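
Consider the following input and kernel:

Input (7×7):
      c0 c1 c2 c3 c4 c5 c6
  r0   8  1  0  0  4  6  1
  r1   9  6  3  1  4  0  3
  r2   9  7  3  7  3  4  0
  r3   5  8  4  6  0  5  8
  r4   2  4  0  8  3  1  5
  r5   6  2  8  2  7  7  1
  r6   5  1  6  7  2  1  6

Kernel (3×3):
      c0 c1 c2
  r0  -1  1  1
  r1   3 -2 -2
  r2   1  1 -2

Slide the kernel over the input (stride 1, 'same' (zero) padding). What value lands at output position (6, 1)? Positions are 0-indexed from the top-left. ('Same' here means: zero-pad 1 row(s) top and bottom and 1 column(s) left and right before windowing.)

5

The receptive field on the zero-padded input at this output position is [6 2 8 / 5 1 6 / 0 0 0]. Elementwise product with the kernel and sum: 6·-1 + 2·1 + 8·1 + 5·3 + 1·-2 + 6·-2 + 0·1 + 0·1 + 0·-2.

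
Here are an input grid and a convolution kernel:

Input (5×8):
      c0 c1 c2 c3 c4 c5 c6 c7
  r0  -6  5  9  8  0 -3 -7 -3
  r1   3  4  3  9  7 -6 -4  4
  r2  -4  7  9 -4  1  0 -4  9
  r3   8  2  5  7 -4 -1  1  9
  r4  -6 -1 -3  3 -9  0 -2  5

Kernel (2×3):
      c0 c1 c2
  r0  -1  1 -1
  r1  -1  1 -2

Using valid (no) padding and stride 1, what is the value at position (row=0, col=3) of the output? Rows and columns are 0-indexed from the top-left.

5

The receptive field on the input at this output position is [8 0 -3 / 9 7 -6]. Elementwise product with the kernel and sum: 8·-1 + 0·1 + -3·-1 + 9·-1 + 7·1 + -6·-2.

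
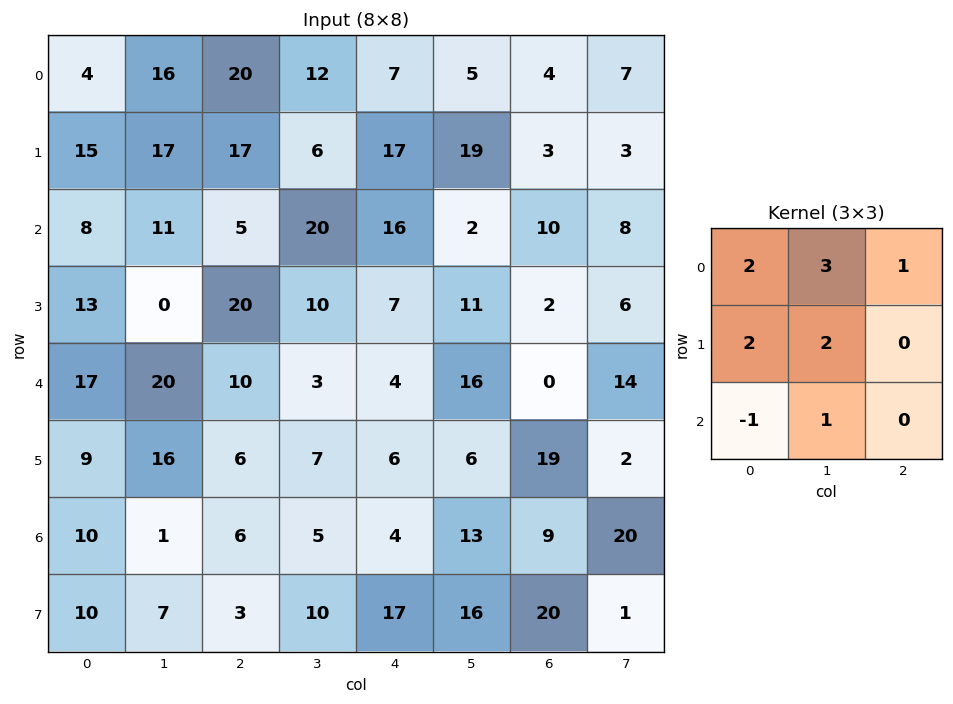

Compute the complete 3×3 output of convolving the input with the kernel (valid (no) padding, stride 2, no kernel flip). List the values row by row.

Output[0,0]: The receptive field on the input at this output position is [4 16 20 / 15 17 17 / 8 11 5]. Elementwise product with the kernel and sum: 4·2 + 16·3 + 20·1 + 15·2 + 17·2 + 8·-1 + 11·1.

143 144 91
83 139 96
145 58 89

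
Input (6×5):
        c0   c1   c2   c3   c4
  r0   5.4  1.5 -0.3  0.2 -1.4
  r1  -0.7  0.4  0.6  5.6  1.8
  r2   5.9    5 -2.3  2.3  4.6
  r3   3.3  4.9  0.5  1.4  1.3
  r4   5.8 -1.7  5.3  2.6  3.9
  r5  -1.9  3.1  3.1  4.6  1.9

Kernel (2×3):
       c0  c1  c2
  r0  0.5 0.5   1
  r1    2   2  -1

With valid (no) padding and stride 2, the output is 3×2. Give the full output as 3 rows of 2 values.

1.95 9.15
19.05 7.1
6.65 21.35

Output[0,0]: The receptive field on the input at this output position is [5.4 1.5 -0.3 / -0.7 0.4 0.6]. Elementwise product with the kernel and sum: 5.4·0.5 + 1.5·0.5 + -0.3·1 + -0.7·2 + 0.4·2 + 0.6·-1.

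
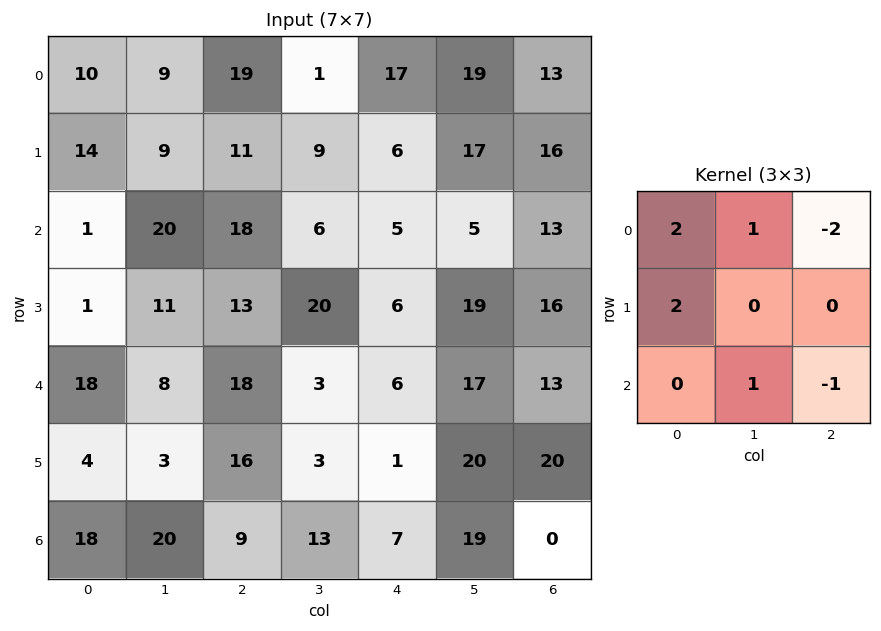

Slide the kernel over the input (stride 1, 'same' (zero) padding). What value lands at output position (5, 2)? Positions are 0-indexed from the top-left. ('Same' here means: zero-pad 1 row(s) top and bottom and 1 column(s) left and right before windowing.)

The receptive field on the zero-padded input at this output position is [8 18 3 / 3 16 3 / 20 9 13]. Elementwise product with the kernel and sum: 8·2 + 18·1 + 3·-2 + 3·2 + 9·1 + 13·-1.

30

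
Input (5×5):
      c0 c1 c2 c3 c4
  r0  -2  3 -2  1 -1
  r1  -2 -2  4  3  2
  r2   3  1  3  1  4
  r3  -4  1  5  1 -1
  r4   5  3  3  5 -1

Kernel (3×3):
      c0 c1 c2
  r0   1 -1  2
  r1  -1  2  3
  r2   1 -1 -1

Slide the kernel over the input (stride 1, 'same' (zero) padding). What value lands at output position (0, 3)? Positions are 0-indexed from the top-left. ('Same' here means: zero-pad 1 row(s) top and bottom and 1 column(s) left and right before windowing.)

0

The receptive field on the zero-padded input at this output position is [0 0 0 / -2 1 -1 / 4 3 2]. Elementwise product with the kernel and sum: 0·1 + 0·-1 + 0·2 + -2·-1 + 1·2 + -1·3 + 4·1 + 3·-1 + 2·-1.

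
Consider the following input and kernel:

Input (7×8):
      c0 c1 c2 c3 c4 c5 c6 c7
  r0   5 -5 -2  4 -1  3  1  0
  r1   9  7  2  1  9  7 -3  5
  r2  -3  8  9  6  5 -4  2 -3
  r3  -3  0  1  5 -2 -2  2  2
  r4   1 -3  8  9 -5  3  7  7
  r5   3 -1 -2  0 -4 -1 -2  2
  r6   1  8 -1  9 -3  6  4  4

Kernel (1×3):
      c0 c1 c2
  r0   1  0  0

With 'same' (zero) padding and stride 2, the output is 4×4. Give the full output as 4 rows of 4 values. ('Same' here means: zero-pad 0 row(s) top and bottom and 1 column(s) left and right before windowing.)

Output[0,0]: The receptive field on the zero-padded input at this output position is [0 5 -5]. Elementwise product with the kernel and sum: 0·1.

0 -5 4 3
0 8 6 -4
0 -3 9 3
0 8 9 6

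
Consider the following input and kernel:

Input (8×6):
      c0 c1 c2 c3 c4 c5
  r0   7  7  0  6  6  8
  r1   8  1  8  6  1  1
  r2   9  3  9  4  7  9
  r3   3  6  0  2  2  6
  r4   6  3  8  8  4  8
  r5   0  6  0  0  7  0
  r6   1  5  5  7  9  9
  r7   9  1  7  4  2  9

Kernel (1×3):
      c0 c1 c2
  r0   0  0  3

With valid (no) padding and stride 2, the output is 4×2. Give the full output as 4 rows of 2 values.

Output[0,0]: The receptive field on the input at this output position is [7 7 0]. Elementwise product with the kernel and sum: 0·3.

0 18
27 21
24 12
15 27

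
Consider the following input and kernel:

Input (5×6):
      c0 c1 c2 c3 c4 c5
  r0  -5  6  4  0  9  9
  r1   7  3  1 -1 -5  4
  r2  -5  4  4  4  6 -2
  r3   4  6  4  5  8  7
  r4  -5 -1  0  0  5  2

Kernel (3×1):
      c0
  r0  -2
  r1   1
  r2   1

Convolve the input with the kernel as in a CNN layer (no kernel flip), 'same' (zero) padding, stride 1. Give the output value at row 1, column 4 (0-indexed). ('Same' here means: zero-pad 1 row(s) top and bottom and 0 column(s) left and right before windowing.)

-17

The receptive field on the zero-padded input at this output position is [9 / -5 / 6]. Elementwise product with the kernel and sum: 9·-2 + -5·1 + 6·1.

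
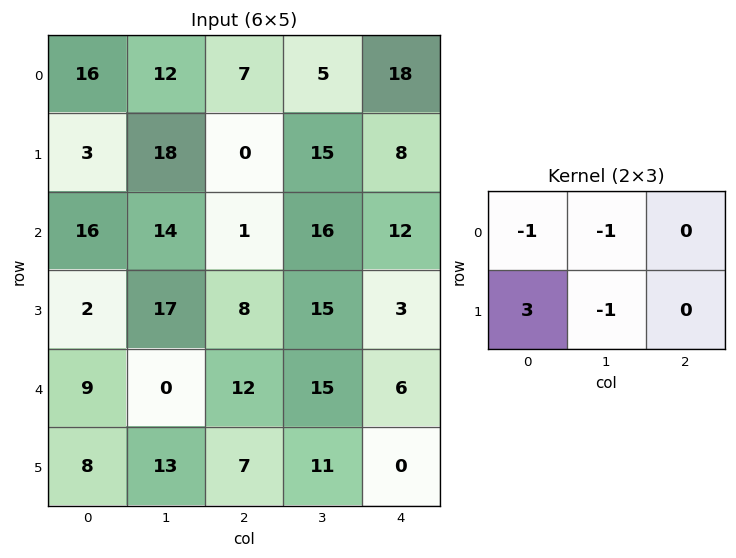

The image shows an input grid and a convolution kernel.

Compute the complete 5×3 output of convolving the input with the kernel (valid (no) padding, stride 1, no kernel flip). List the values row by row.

-37 35 -27
13 23 -28
-41 28 -8
8 -37 -2
2 20 -17

Output[0,0]: The receptive field on the input at this output position is [16 12 7 / 3 18 0]. Elementwise product with the kernel and sum: 16·-1 + 12·-1 + 3·3 + 18·-1.
Output[0,1]: The receptive field on the input at this output position is [12 7 5 / 18 0 15]. Elementwise product with the kernel and sum: 12·-1 + 7·-1 + 18·3 + 0·-1.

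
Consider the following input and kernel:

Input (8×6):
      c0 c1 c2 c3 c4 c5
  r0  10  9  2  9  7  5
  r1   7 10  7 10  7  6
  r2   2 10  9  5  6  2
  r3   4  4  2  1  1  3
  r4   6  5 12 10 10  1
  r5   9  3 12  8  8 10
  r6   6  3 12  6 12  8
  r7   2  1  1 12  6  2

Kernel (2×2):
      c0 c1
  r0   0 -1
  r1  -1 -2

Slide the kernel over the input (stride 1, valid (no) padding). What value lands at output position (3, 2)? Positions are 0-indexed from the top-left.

The receptive field on the input at this output position is [2 1 / 12 10]. Elementwise product with the kernel and sum: 1·-1 + 12·-1 + 10·-2.

-33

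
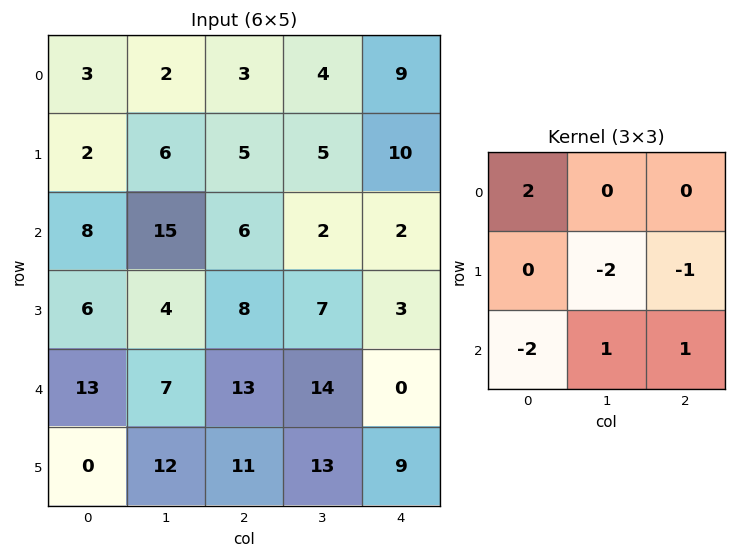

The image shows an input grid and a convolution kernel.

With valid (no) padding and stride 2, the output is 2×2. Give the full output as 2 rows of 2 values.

-6 -22
-6 -17

Output[0,0]: The receptive field on the input at this output position is [3 2 3 / 2 6 5 / 8 15 6]. Elementwise product with the kernel and sum: 3·2 + 6·-2 + 5·-1 + 8·-2 + 15·1 + 6·1.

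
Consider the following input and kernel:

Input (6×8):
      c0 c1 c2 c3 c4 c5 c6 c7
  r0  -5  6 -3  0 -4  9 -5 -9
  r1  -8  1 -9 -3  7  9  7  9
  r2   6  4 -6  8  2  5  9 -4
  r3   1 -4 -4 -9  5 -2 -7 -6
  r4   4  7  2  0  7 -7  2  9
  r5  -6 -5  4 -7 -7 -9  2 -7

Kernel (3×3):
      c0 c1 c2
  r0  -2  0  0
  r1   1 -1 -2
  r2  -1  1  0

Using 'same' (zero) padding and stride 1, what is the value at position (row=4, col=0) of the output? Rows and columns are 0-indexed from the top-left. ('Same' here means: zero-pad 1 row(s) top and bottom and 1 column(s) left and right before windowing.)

-24

The receptive field on the zero-padded input at this output position is [0 1 -4 / 0 4 7 / 0 -6 -5]. Elementwise product with the kernel and sum: 0·-2 + 0·1 + 4·-1 + 7·-2 + 0·-1 + -6·1.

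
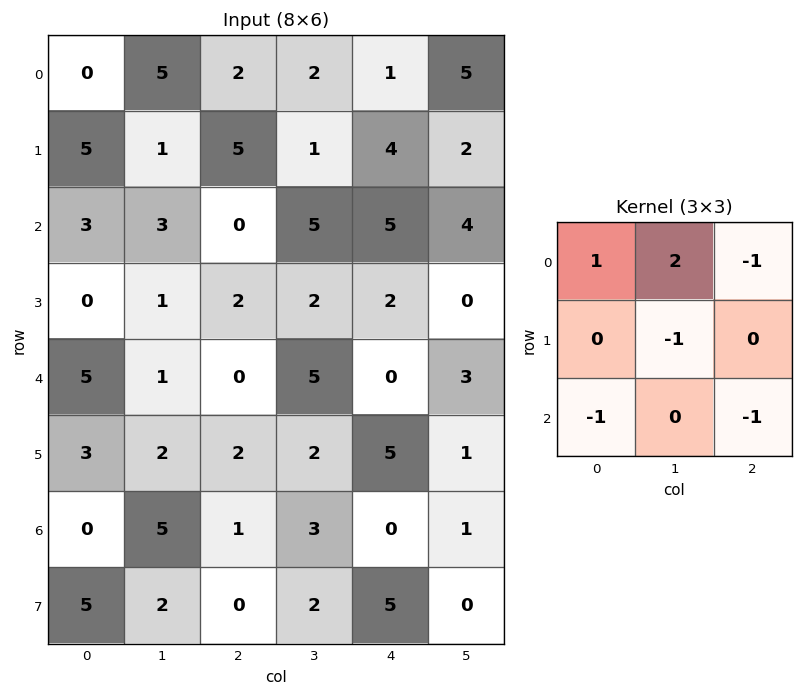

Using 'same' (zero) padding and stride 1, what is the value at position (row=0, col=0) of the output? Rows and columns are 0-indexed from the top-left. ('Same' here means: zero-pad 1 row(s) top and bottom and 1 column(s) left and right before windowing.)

-1

The receptive field on the zero-padded input at this output position is [0 0 0 / 0 0 5 / 0 5 1]. Elementwise product with the kernel and sum: 0·1 + 0·2 + 0·-1 + 0·-1 + 0·-1 + 1·-1.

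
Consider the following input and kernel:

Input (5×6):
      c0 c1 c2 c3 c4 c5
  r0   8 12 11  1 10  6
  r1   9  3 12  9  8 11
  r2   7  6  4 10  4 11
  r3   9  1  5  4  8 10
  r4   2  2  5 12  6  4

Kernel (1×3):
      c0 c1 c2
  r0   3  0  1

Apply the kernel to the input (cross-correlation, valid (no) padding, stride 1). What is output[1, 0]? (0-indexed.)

39

The receptive field on the input at this output position is [9 3 12]. Elementwise product with the kernel and sum: 9·3 + 12·1.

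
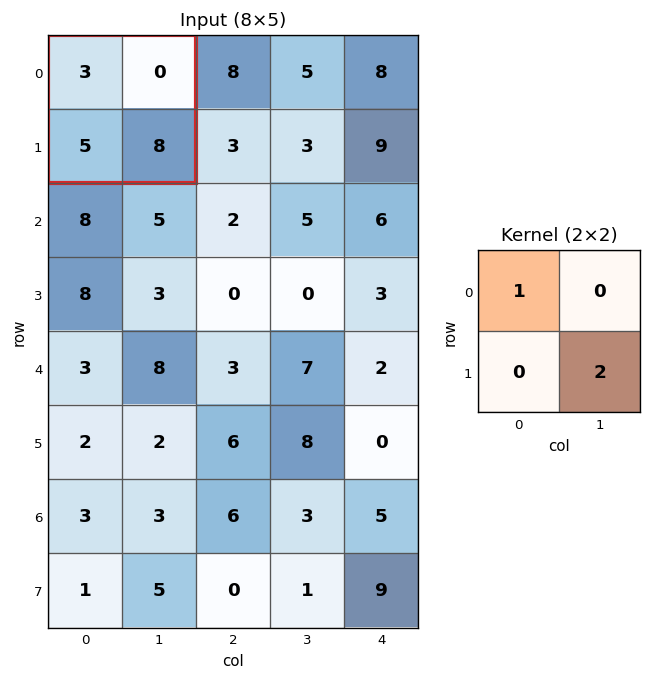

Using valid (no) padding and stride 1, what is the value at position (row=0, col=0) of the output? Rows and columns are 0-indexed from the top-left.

The receptive field on the input at this output position is [3 0 / 5 8]. Elementwise product with the kernel and sum: 3·1 + 8·2.

19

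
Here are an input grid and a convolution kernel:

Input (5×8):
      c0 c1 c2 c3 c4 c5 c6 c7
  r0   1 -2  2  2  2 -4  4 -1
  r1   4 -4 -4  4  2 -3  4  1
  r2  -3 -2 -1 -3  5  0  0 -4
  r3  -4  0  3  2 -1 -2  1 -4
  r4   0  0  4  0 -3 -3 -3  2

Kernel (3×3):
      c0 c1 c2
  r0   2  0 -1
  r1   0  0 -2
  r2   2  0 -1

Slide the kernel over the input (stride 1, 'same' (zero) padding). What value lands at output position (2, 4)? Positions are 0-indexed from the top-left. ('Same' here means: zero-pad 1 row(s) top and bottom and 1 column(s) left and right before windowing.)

17

The receptive field on the zero-padded input at this output position is [4 2 -3 / -3 5 0 / 2 -1 -2]. Elementwise product with the kernel and sum: 4·2 + -3·-1 + 0·-2 + 2·2 + -2·-1.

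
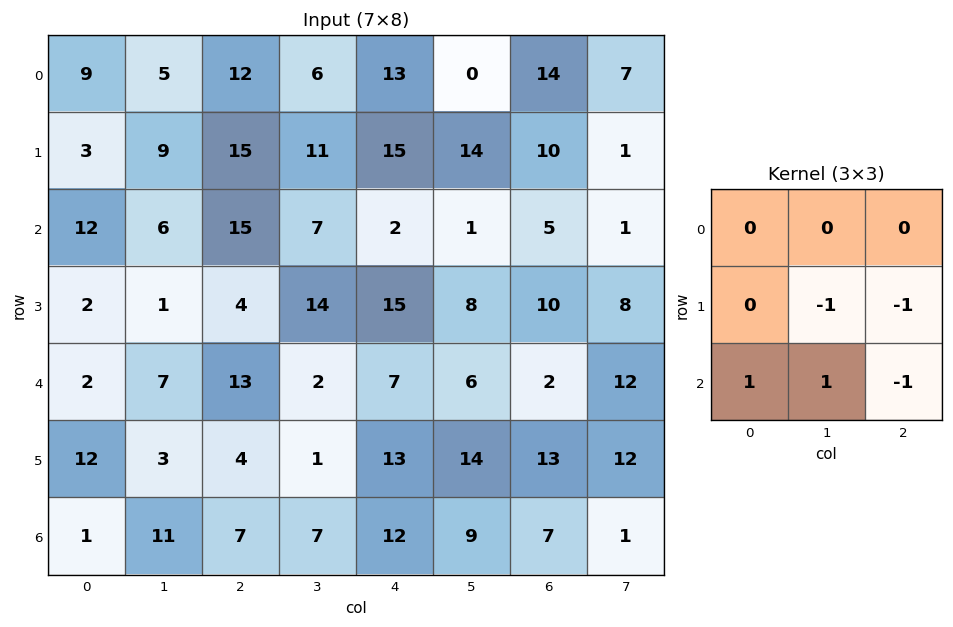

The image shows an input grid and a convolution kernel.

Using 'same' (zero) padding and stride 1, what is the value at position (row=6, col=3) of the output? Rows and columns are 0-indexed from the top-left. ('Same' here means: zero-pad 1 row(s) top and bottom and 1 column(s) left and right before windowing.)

The receptive field on the zero-padded input at this output position is [4 1 13 / 7 7 12 / 0 0 0]. Elementwise product with the kernel and sum: 7·-1 + 12·-1 + 0·1 + 0·1 + 0·-1.

-19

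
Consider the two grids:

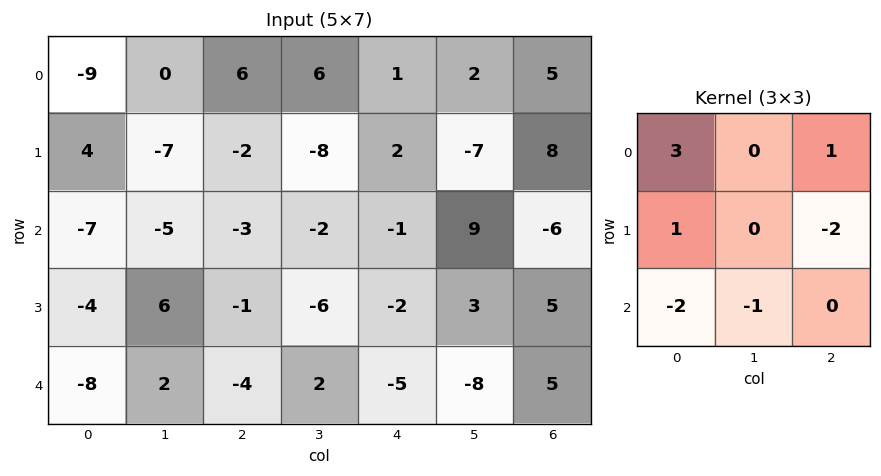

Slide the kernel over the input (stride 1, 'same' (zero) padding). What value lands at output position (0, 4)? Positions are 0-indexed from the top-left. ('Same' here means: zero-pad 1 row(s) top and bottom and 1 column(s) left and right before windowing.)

The receptive field on the zero-padded input at this output position is [0 0 0 / 6 1 2 / -8 2 -7]. Elementwise product with the kernel and sum: 0·3 + 0·1 + 6·1 + 2·-2 + -8·-2 + 2·-1.

16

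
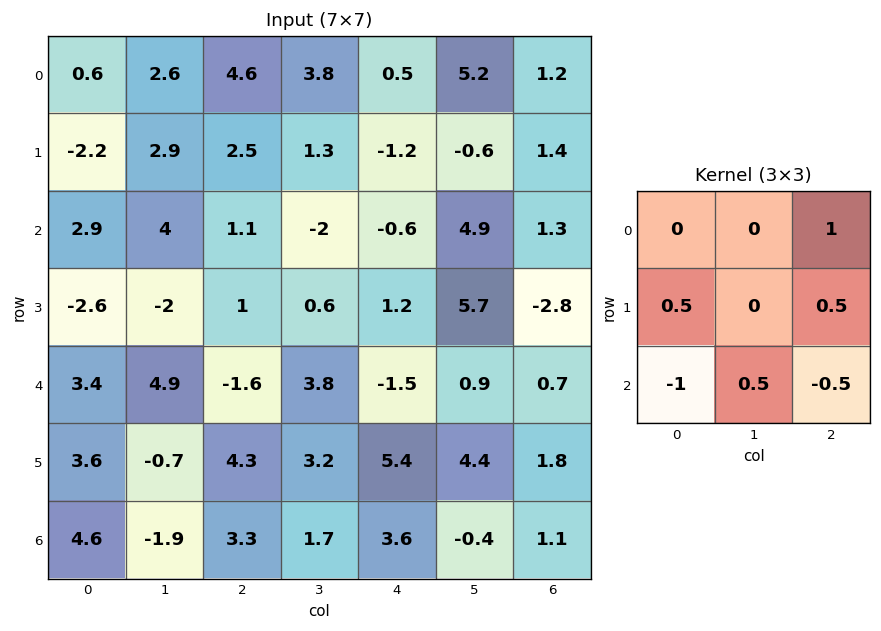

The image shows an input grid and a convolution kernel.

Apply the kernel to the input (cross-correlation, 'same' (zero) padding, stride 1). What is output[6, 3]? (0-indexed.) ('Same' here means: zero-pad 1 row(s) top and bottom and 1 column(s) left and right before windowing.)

8.85

The receptive field on the zero-padded input at this output position is [4.3 3.2 5.4 / 3.3 1.7 3.6 / 0 0 0]. Elementwise product with the kernel and sum: 5.4·1 + 3.3·0.5 + 3.6·0.5 + 0·-1 + 0·0.5 + 0·-0.5.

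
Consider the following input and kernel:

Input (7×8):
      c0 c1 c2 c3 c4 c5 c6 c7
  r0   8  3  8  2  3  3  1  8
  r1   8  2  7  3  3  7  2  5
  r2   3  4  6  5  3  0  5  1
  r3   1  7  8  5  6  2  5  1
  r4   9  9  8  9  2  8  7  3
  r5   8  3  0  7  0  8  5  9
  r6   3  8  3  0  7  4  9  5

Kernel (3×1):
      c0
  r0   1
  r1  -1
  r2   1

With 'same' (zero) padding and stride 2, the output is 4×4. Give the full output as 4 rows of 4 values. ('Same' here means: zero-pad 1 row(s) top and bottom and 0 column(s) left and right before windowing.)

Output[0,0]: The receptive field on the zero-padded input at this output position is [0 / 8 / 8]. Elementwise product with the kernel and sum: 0·1 + 8·-1 + 8·1.

0 -1 0 1
6 9 6 2
0 0 4 3
5 -3 -7 -4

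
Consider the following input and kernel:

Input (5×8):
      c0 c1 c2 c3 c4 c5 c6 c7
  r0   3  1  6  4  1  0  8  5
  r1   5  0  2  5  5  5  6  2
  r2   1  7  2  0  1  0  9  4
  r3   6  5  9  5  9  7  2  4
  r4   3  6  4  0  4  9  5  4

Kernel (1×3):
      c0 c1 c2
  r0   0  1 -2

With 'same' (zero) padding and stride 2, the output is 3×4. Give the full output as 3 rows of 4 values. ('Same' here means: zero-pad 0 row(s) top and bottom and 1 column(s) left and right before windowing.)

1 -2 1 -2
-13 2 1 1
-9 4 -14 -3

Output[0,0]: The receptive field on the zero-padded input at this output position is [0 3 1]. Elementwise product with the kernel and sum: 3·1 + 1·-2.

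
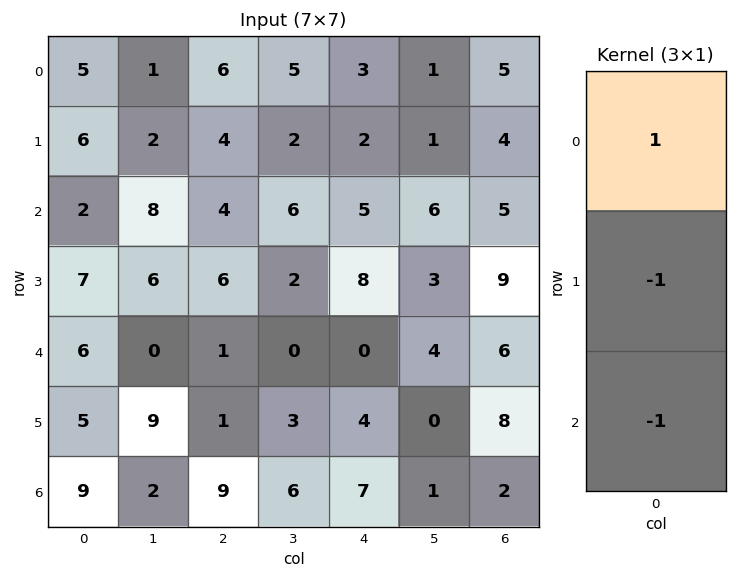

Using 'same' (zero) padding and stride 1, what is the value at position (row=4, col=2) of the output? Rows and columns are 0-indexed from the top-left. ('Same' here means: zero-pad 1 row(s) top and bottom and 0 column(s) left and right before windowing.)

The receptive field on the zero-padded input at this output position is [6 / 1 / 1]. Elementwise product with the kernel and sum: 6·1 + 1·-1 + 1·-1.

4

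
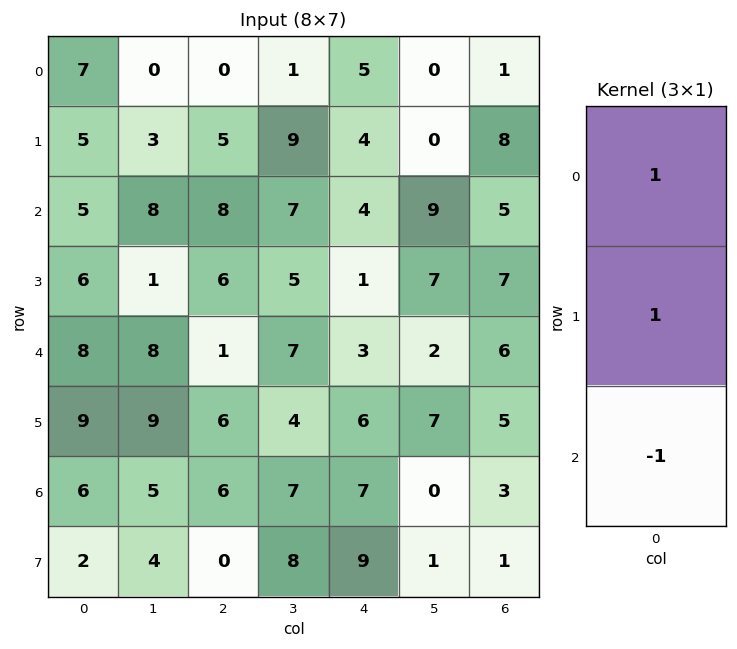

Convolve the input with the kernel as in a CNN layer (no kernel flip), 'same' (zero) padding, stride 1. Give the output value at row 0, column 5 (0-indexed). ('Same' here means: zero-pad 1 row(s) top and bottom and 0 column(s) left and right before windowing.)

The receptive field on the zero-padded input at this output position is [0 / 0 / 0]. Elementwise product with the kernel and sum: 0·1 + 0·1 + 0·-1.

0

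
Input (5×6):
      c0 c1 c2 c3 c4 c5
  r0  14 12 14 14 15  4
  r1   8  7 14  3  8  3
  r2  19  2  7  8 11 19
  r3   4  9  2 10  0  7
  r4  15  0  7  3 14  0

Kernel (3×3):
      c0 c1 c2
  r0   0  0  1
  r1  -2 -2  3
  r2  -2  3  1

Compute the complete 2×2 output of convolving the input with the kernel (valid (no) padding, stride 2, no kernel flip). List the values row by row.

Output[0,0]: The receptive field on the input at this output position is [14 12 14 / 8 7 14 / 19 2 7]. Elementwise product with the kernel and sum: 14·1 + 8·-2 + 7·-2 + 14·3 + 19·-2 + 2·3 + 7·1.

1 26
-36 -4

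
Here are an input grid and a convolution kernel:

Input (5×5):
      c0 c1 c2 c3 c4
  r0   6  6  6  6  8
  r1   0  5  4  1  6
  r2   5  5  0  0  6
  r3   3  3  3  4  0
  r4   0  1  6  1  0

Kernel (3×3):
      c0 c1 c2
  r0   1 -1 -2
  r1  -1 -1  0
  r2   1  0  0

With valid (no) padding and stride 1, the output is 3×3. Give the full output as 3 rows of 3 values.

Output[0,0]: The receptive field on the input at this output position is [6 6 6 / 0 5 4 / 5 5 0]. Elementwise product with the kernel and sum: 6·1 + 6·-1 + 6·-2 + 0·-1 + 5·-1 + 5·1.

-12 -16 -21
-20 -3 -6
-6 0 -13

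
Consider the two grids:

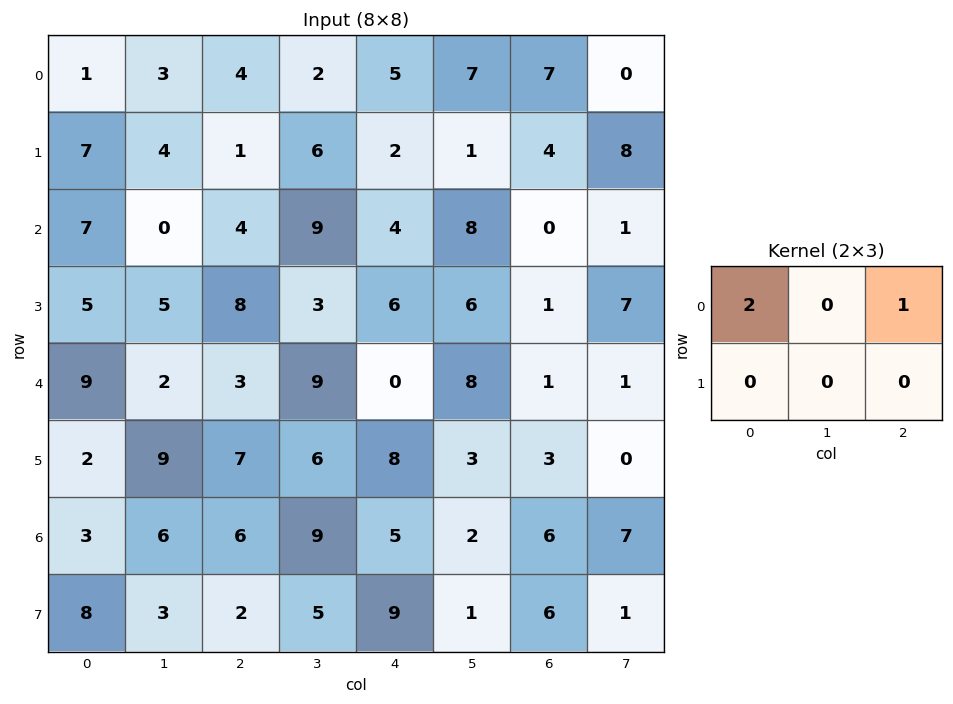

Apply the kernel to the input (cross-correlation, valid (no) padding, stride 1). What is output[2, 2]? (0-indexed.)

12

The receptive field on the input at this output position is [4 9 4 / 8 3 6]. Elementwise product with the kernel and sum: 4·2 + 4·1.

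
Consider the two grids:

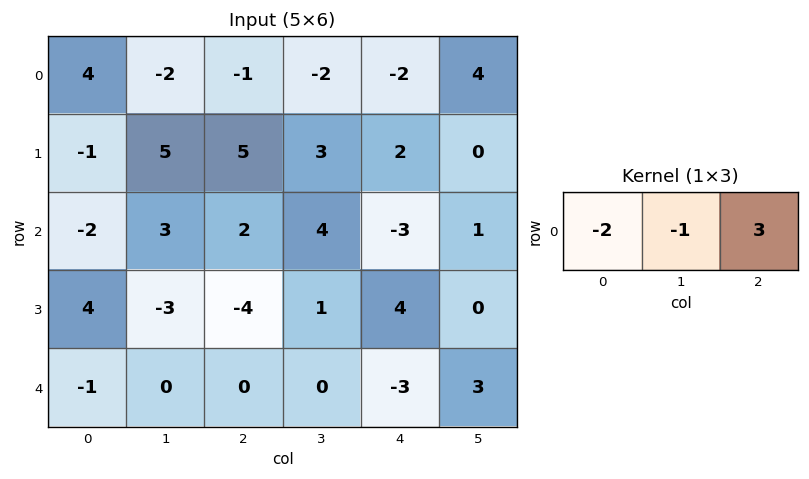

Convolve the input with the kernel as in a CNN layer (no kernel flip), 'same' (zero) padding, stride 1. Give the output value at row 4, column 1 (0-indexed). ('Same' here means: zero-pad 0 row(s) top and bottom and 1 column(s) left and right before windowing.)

The receptive field on the zero-padded input at this output position is [-1 0 0]. Elementwise product with the kernel and sum: -1·-2 + 0·-1 + 0·3.

2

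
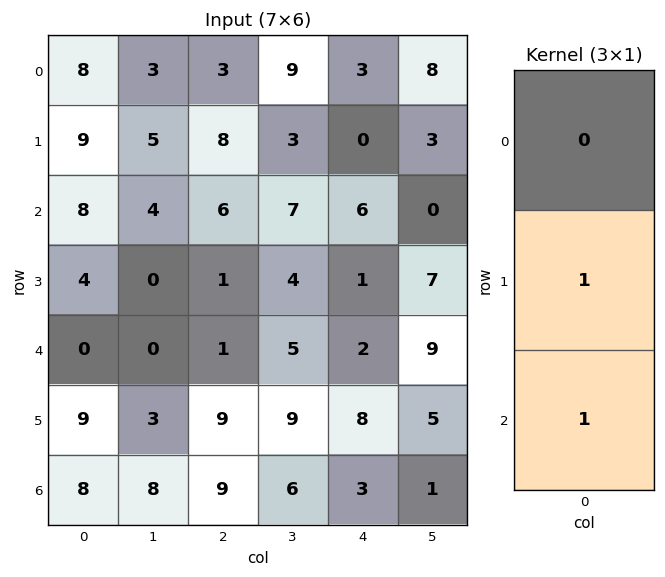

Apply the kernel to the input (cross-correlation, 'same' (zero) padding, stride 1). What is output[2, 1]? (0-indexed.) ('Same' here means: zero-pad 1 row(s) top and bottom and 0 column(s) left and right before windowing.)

The receptive field on the zero-padded input at this output position is [5 / 4 / 0]. Elementwise product with the kernel and sum: 4·1 + 0·1.

4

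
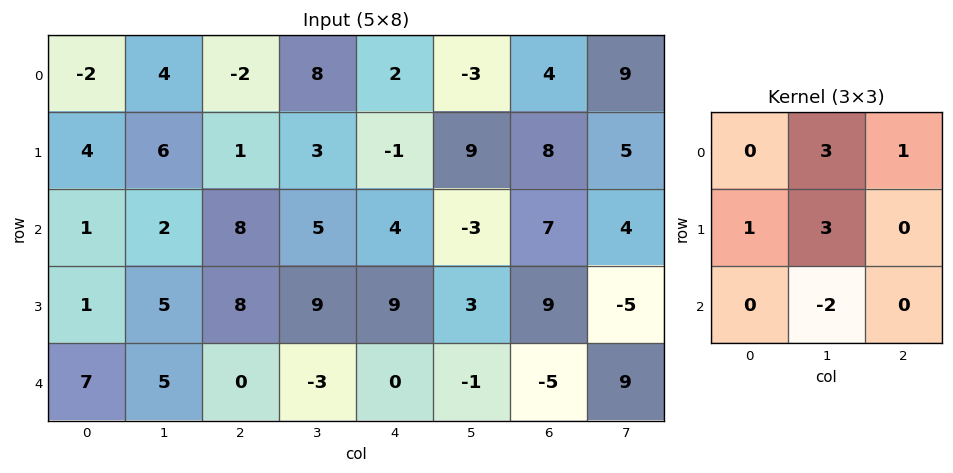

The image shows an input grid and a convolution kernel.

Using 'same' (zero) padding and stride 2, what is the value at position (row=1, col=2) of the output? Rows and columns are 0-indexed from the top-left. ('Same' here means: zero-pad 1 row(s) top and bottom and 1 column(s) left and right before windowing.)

5

The receptive field on the zero-padded input at this output position is [3 -1 9 / 5 4 -3 / 9 9 3]. Elementwise product with the kernel and sum: -1·3 + 9·1 + 5·1 + 4·3 + 9·-2.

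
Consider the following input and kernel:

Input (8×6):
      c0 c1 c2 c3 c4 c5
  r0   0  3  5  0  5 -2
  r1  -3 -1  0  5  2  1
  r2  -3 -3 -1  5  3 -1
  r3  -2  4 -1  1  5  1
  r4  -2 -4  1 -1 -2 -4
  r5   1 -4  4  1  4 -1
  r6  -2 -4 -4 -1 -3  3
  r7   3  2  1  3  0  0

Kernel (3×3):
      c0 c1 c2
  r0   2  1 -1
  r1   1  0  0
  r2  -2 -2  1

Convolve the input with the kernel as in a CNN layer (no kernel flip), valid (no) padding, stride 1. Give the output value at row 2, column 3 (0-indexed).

17

The receptive field on the input at this output position is [5 3 -1 / 1 5 1 / -1 -2 -4]. Elementwise product with the kernel and sum: 5·2 + 3·1 + -1·-1 + 1·1 + -1·-2 + -2·-2 + -4·1.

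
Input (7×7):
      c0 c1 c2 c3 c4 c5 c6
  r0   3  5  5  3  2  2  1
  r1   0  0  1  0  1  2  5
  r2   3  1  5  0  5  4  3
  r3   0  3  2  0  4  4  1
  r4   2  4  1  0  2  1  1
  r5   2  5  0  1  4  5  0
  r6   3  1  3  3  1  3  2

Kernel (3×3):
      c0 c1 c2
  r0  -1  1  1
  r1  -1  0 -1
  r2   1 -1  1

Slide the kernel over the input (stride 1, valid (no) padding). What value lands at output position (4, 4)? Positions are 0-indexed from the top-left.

The receptive field on the input at this output position is [2 1 1 / 4 5 0 / 1 3 2]. Elementwise product with the kernel and sum: 2·-1 + 1·1 + 1·1 + 4·-1 + 0·-1 + 1·1 + 3·-1 + 2·1.

-4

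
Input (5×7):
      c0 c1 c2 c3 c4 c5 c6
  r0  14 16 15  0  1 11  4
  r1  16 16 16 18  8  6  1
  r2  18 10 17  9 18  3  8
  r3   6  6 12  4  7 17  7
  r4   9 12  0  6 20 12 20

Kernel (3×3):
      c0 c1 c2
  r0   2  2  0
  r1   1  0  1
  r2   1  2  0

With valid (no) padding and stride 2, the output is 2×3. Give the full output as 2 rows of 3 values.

130 89 57
107 83 100

Output[0,0]: The receptive field on the input at this output position is [14 16 15 / 16 16 16 / 18 10 17]. Elementwise product with the kernel and sum: 14·2 + 16·2 + 16·1 + 16·1 + 18·1 + 10·2.
Output[0,1]: The receptive field on the input at this output position is [15 0 1 / 16 18 8 / 17 9 18]. Elementwise product with the kernel and sum: 15·2 + 0·2 + 16·1 + 8·1 + 17·1 + 9·2.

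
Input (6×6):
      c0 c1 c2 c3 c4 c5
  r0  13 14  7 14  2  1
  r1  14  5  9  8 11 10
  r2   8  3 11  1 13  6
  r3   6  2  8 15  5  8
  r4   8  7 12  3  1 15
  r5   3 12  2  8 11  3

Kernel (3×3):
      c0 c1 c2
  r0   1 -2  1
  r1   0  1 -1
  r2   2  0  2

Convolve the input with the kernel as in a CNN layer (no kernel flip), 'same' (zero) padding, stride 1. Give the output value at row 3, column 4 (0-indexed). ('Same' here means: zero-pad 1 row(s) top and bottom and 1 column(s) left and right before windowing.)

The receptive field on the zero-padded input at this output position is [1 13 6 / 15 5 8 / 3 1 15]. Elementwise product with the kernel and sum: 1·1 + 13·-2 + 6·1 + 5·1 + 8·-1 + 3·2 + 15·2.

14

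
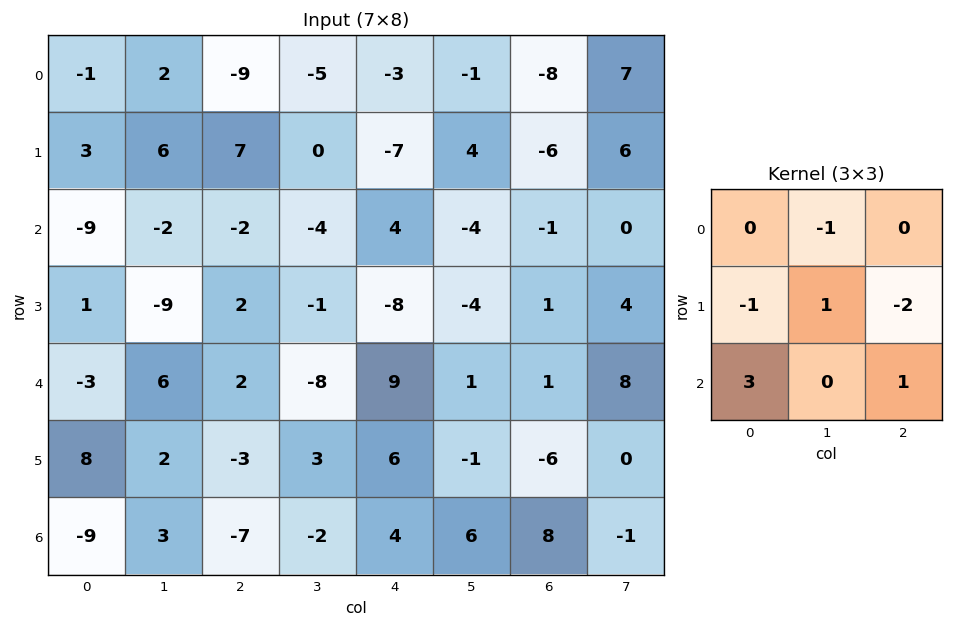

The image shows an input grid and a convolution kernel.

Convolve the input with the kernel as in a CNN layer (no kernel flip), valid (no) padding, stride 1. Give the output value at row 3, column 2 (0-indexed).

The receptive field on the input at this output position is [2 -1 -8 / 2 -8 9 / -3 3 6]. Elementwise product with the kernel and sum: -1·-1 + 2·-1 + -8·1 + 9·-2 + -3·3 + 6·1.

-30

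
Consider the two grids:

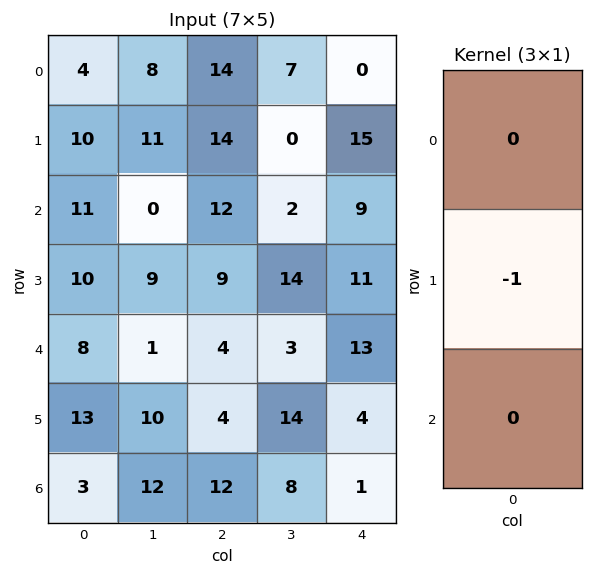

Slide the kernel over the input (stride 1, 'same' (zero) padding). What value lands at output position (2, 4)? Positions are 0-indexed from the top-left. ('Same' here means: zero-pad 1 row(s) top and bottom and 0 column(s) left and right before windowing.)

-9

The receptive field on the zero-padded input at this output position is [15 / 9 / 11]. Elementwise product with the kernel and sum: 9·-1.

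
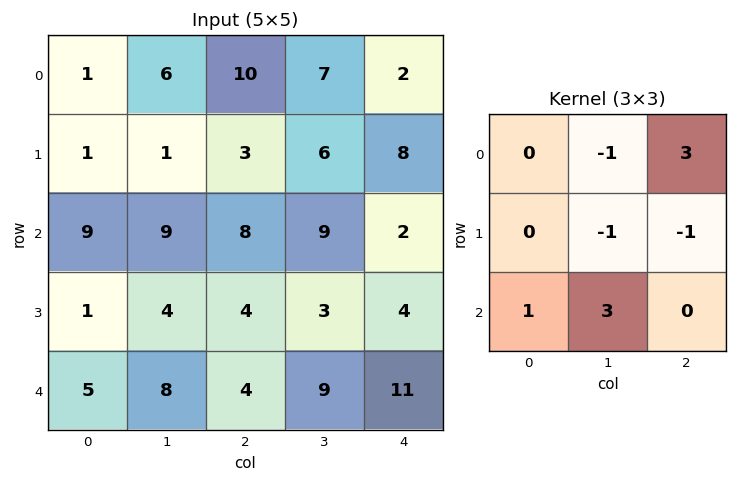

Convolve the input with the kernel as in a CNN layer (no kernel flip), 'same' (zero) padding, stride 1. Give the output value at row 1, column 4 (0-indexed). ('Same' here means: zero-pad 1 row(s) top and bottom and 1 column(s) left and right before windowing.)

5

The receptive field on the zero-padded input at this output position is [7 2 0 / 6 8 0 / 9 2 0]. Elementwise product with the kernel and sum: 2·-1 + 0·3 + 8·-1 + 0·-1 + 9·1 + 2·3.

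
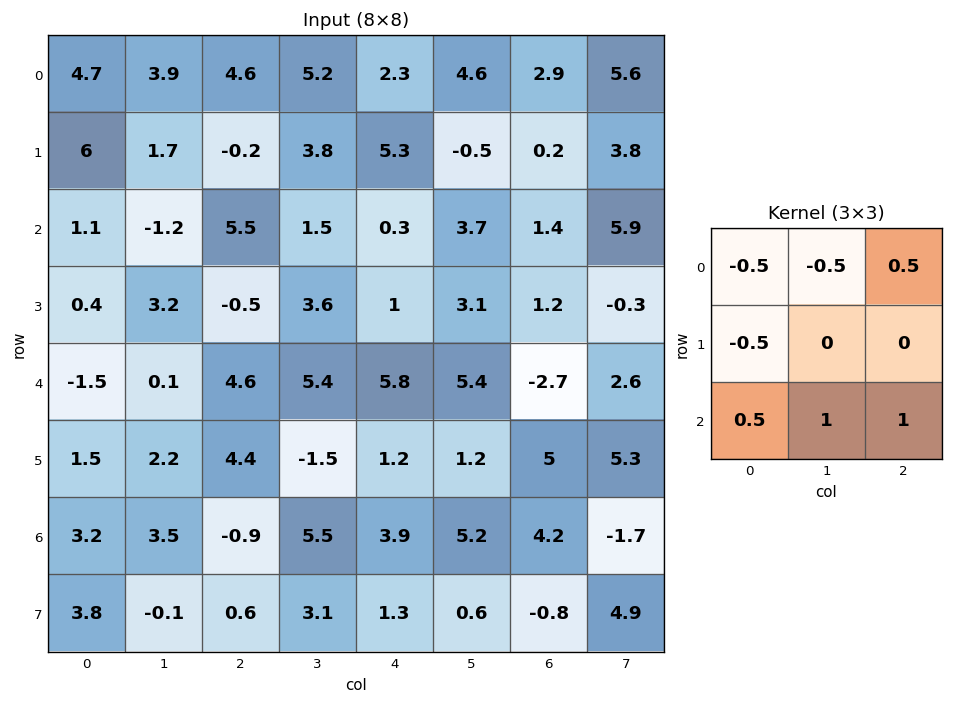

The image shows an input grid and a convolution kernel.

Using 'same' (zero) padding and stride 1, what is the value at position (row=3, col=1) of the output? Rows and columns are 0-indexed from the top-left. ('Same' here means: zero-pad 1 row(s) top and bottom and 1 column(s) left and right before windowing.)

6.55

The receptive field on the zero-padded input at this output position is [1.1 -1.2 5.5 / 0.4 3.2 -0.5 / -1.5 0.1 4.6]. Elementwise product with the kernel and sum: 1.1·-0.5 + -1.2·-0.5 + 5.5·0.5 + 0.4·-0.5 + -1.5·0.5 + 0.1·1 + 4.6·1.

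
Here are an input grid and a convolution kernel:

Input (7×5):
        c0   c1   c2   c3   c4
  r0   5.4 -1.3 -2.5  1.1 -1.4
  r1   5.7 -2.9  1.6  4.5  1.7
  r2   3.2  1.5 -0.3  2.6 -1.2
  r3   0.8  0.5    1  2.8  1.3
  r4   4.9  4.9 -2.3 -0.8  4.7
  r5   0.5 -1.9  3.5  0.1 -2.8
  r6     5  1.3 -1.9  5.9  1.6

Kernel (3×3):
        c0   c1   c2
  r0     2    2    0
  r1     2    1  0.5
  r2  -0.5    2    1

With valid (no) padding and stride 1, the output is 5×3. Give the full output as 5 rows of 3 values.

18.6 -8.3 9.9
14.95 5.95 20
17.05 -2.05 14.3
15.6 18.15 0.2
18.65 6.4 13.85

Output[0,0]: The receptive field on the input at this output position is [5.4 -1.3 -2.5 / 5.7 -2.9 1.6 / 3.2 1.5 -0.3]. Elementwise product with the kernel and sum: 5.4·2 + -1.3·2 + 5.7·2 + -2.9·1 + 1.6·0.5 + 3.2·-0.5 + 1.5·2 + -0.3·1.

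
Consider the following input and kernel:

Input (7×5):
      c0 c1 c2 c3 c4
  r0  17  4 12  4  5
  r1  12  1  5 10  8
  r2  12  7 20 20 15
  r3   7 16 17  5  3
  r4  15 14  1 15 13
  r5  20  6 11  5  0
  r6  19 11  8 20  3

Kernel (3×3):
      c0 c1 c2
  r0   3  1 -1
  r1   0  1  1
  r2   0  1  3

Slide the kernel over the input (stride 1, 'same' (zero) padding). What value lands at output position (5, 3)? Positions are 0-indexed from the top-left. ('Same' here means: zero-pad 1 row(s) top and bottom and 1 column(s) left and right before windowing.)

The receptive field on the zero-padded input at this output position is [1 15 13 / 11 5 0 / 8 20 3]. Elementwise product with the kernel and sum: 1·3 + 15·1 + 13·-1 + 5·1 + 0·1 + 20·1 + 3·3.

39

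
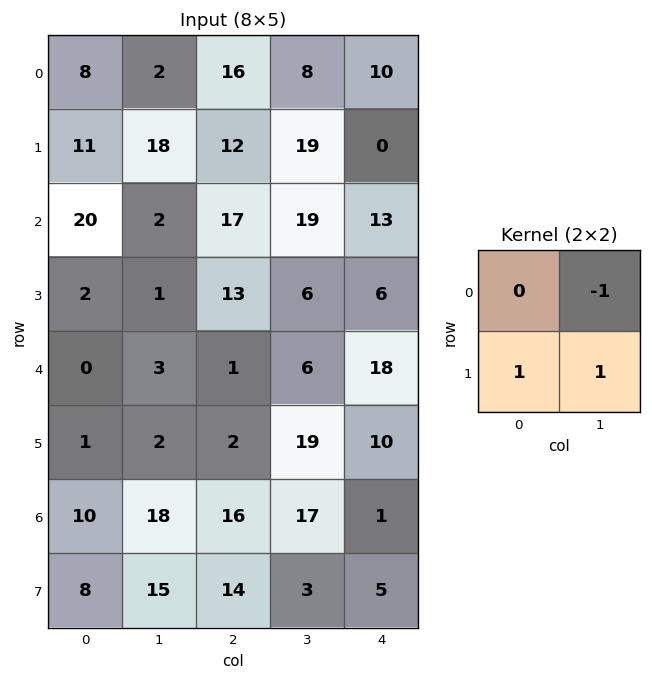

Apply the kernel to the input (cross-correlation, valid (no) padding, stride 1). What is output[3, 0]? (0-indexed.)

The receptive field on the input at this output position is [2 1 / 0 3]. Elementwise product with the kernel and sum: 1·-1 + 0·1 + 3·1.

2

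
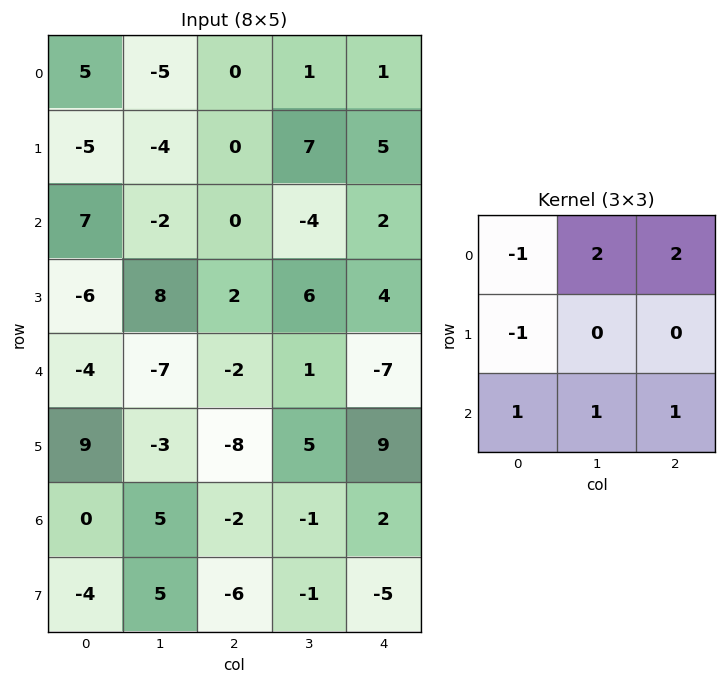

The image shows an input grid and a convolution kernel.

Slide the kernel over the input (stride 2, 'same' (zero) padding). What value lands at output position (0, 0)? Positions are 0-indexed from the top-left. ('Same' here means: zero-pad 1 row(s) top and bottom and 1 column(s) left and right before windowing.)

The receptive field on the zero-padded input at this output position is [0 0 0 / 0 5 -5 / 0 -5 -4]. Elementwise product with the kernel and sum: 0·-1 + 0·2 + 0·2 + 0·-1 + 0·1 + -5·1 + -4·1.

-9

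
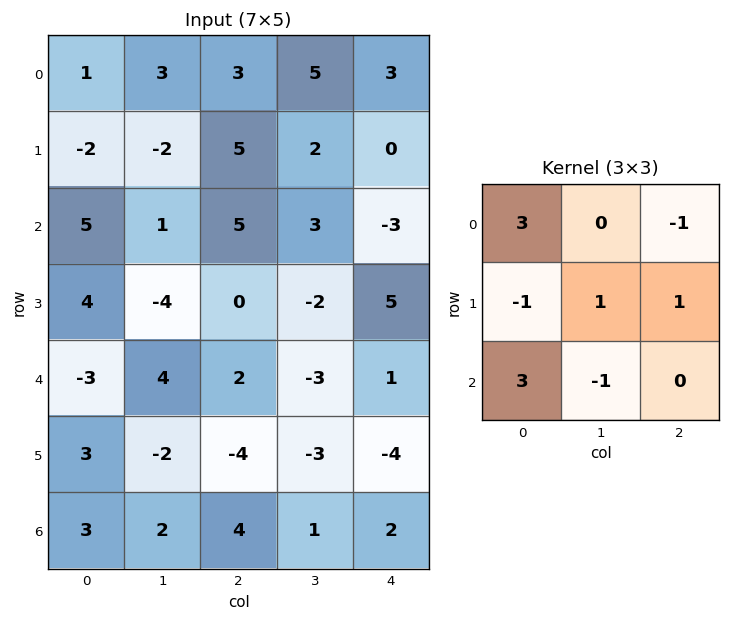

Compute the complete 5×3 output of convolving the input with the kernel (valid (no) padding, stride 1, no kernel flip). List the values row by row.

19 11 15
6 -13 12
-11 12 30
32 -17 -18
-13 12 13

Output[0,0]: The receptive field on the input at this output position is [1 3 3 / -2 -2 5 / 5 1 5]. Elementwise product with the kernel and sum: 1·3 + 3·-1 + -2·-1 + -2·1 + 5·1 + 5·3 + 1·-1.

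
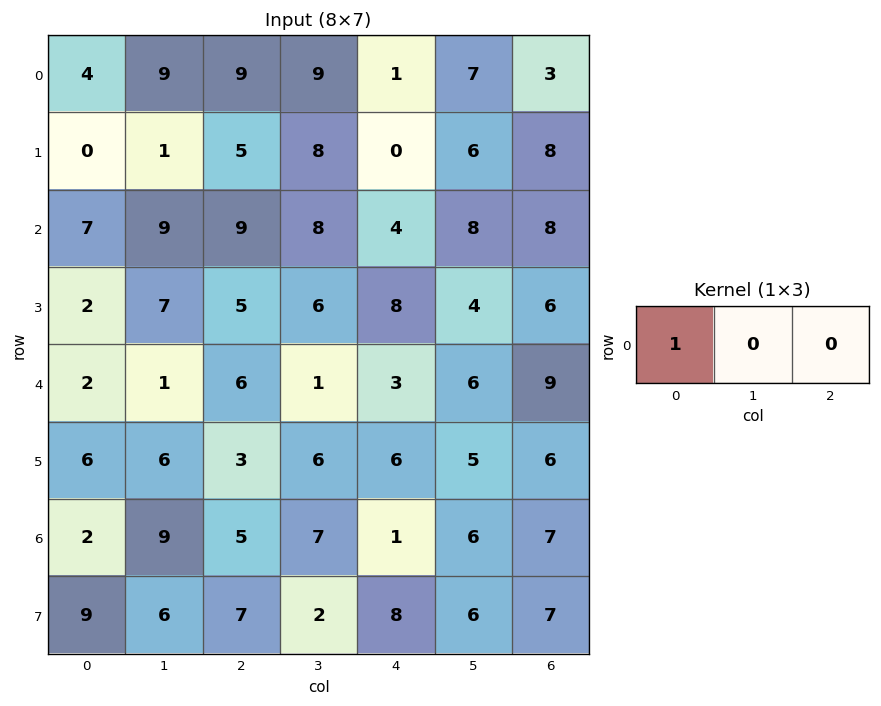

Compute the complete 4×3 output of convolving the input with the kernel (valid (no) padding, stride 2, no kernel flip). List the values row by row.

Output[0,0]: The receptive field on the input at this output position is [4 9 9]. Elementwise product with the kernel and sum: 4·1.

4 9 1
7 9 4
2 6 3
2 5 1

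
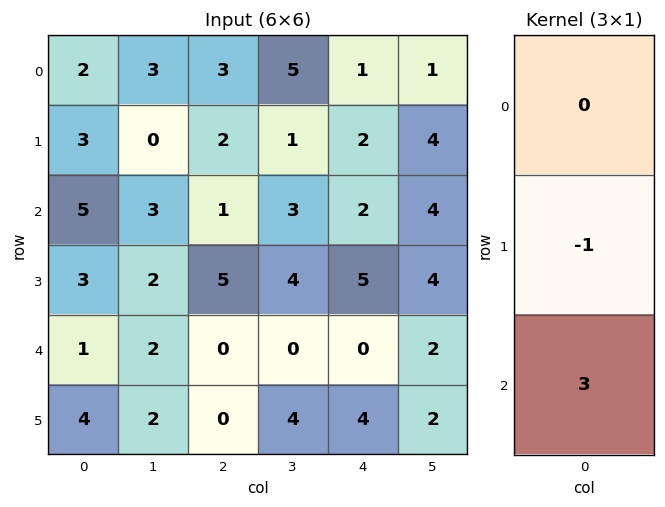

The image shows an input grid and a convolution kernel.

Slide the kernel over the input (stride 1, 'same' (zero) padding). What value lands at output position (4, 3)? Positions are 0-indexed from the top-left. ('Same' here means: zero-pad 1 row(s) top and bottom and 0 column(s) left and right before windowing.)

The receptive field on the zero-padded input at this output position is [4 / 0 / 4]. Elementwise product with the kernel and sum: 0·-1 + 4·3.

12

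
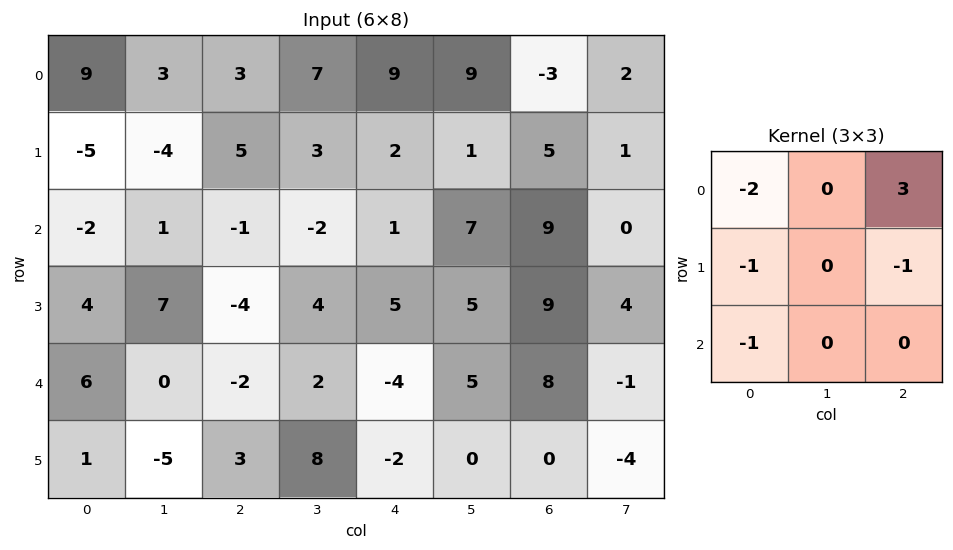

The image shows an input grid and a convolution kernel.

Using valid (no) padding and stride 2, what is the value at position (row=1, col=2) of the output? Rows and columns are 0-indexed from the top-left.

15

The receptive field on the input at this output position is [1 7 9 / 5 5 9 / -4 5 8]. Elementwise product with the kernel and sum: 1·-2 + 9·3 + 5·-1 + 9·-1 + -4·-1.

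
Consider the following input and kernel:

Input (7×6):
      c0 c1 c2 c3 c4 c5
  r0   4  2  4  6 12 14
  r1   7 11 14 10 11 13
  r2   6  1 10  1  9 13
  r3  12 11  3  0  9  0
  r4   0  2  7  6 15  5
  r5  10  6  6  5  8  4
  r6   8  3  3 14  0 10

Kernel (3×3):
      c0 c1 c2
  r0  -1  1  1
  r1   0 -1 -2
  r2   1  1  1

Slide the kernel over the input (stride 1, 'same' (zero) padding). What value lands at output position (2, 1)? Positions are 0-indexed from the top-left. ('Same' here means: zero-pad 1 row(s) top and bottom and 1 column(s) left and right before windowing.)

The receptive field on the zero-padded input at this output position is [7 11 14 / 6 1 10 / 12 11 3]. Elementwise product with the kernel and sum: 7·-1 + 11·1 + 14·1 + 1·-1 + 10·-2 + 12·1 + 11·1 + 3·1.

23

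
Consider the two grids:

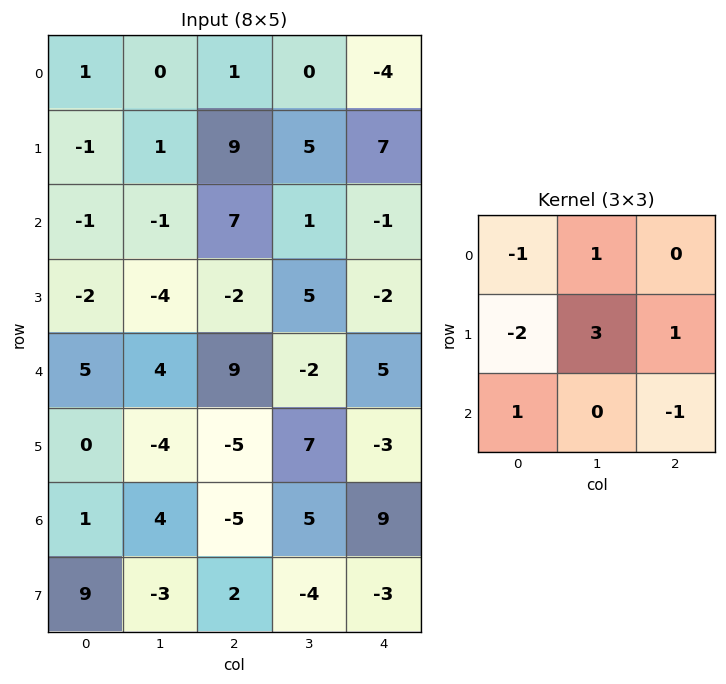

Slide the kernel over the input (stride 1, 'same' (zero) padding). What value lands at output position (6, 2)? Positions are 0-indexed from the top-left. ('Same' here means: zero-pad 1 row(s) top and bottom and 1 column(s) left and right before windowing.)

The receptive field on the zero-padded input at this output position is [-4 -5 7 / 4 -5 5 / -3 2 -4]. Elementwise product with the kernel and sum: -4·-1 + -5·1 + 4·-2 + -5·3 + 5·1 + -3·1 + -4·-1.

-18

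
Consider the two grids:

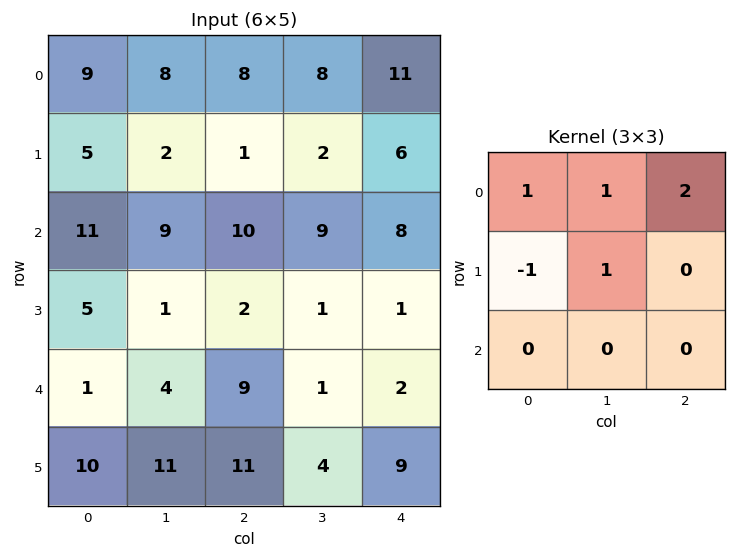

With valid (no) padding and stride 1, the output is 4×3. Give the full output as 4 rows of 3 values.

30 31 39
7 8 14
36 38 34
13 10 -3

Output[0,0]: The receptive field on the input at this output position is [9 8 8 / 5 2 1 / 11 9 10]. Elementwise product with the kernel and sum: 9·1 + 8·1 + 8·2 + 5·-1 + 2·1.
Output[0,1]: The receptive field on the input at this output position is [8 8 8 / 2 1 2 / 9 10 9]. Elementwise product with the kernel and sum: 8·1 + 8·1 + 8·2 + 2·-1 + 1·1.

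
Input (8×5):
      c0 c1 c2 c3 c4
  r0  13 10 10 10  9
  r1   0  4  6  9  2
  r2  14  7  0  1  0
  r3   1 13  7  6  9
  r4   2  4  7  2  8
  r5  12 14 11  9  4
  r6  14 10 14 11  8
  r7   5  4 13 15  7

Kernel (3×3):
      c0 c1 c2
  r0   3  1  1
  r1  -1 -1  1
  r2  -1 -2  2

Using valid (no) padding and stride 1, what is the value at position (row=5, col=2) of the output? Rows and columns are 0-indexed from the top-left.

0

The receptive field on the input at this output position is [11 9 4 / 14 11 8 / 13 15 7]. Elementwise product with the kernel and sum: 11·3 + 9·1 + 4·1 + 14·-1 + 11·-1 + 8·1 + 13·-1 + 15·-2 + 7·2.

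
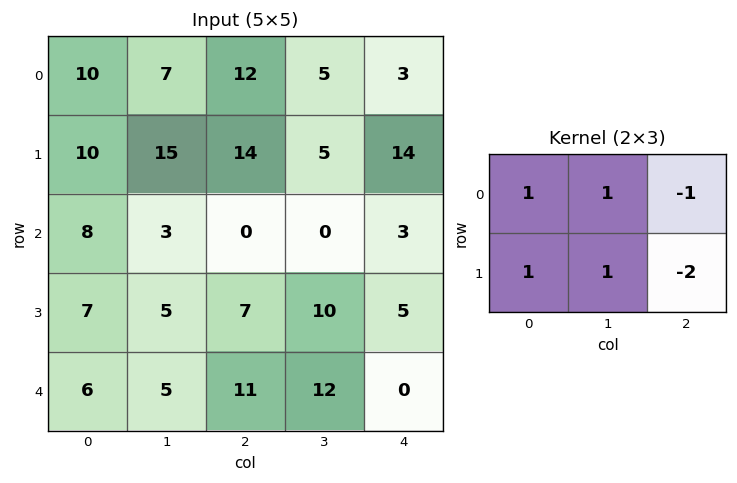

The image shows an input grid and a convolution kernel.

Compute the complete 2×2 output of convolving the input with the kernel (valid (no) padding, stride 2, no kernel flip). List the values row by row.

2 5
9 4

Output[0,0]: The receptive field on the input at this output position is [10 7 12 / 10 15 14]. Elementwise product with the kernel and sum: 10·1 + 7·1 + 12·-1 + 10·1 + 15·1 + 14·-2.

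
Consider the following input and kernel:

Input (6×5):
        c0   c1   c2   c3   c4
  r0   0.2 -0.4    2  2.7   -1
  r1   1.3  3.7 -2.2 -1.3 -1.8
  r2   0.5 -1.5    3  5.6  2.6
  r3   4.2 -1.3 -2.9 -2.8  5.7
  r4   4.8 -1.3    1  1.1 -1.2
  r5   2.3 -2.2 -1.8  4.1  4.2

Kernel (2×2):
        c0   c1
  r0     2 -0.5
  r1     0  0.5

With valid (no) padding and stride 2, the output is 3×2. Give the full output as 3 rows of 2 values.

Output[0,0]: The receptive field on the input at this output position is [0.2 -0.4 / 1.3 3.7]. Elementwise product with the kernel and sum: 0.2·2 + -0.4·-0.5 + 3.7·0.5.

2.45 2
1.1 1.8
9.15 3.5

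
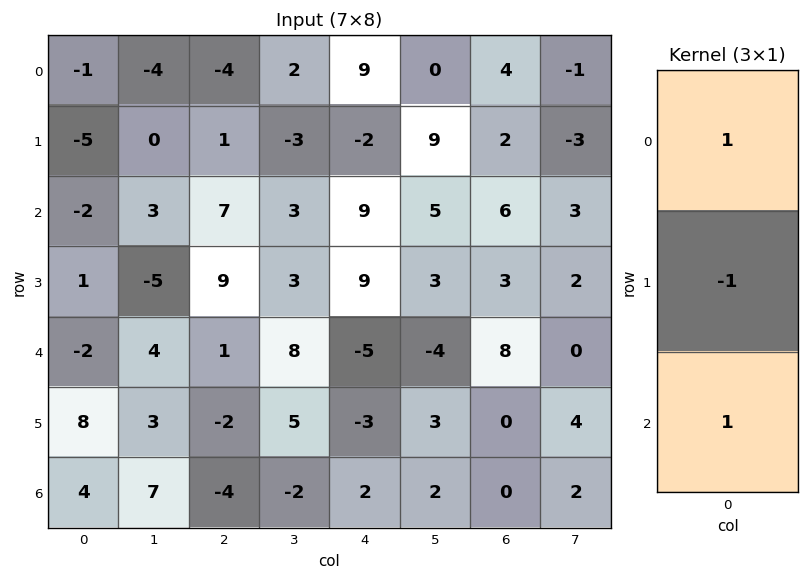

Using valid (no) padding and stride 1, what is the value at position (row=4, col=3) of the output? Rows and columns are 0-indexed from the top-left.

The receptive field on the input at this output position is [8 / 5 / -2]. Elementwise product with the kernel and sum: 8·1 + 5·-1 + -2·1.

1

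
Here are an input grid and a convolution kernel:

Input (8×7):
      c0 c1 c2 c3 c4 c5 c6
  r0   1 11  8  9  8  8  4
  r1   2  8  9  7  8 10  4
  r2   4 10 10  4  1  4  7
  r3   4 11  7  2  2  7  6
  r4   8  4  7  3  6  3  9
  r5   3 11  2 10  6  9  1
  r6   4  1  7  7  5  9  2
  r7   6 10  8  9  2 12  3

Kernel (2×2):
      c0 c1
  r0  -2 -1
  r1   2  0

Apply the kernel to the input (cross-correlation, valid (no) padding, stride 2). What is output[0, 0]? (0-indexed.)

The receptive field on the input at this output position is [1 11 / 2 8]. Elementwise product with the kernel and sum: 1·-2 + 11·-1 + 2·2.

-9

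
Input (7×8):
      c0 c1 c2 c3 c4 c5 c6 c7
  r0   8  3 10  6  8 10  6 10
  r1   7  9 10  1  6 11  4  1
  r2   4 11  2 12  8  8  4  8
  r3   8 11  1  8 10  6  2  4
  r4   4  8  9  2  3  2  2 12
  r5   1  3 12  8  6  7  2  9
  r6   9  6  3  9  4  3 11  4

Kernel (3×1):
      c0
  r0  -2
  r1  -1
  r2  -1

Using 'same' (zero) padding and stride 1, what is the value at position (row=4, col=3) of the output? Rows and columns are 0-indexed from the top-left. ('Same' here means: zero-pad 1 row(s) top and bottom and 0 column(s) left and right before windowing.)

The receptive field on the zero-padded input at this output position is [8 / 2 / 8]. Elementwise product with the kernel and sum: 8·-2 + 2·-1 + 8·-1.

-26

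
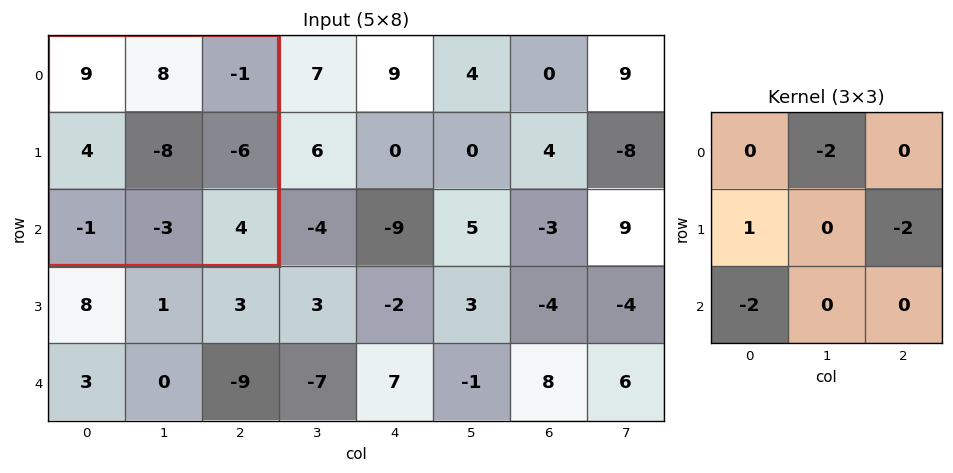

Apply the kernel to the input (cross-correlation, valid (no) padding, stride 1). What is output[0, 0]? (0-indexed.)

2

The receptive field on the input at this output position is [9 8 -1 / 4 -8 -6 / -1 -3 4]. Elementwise product with the kernel and sum: 8·-2 + 4·1 + -6·-2 + -1·-2.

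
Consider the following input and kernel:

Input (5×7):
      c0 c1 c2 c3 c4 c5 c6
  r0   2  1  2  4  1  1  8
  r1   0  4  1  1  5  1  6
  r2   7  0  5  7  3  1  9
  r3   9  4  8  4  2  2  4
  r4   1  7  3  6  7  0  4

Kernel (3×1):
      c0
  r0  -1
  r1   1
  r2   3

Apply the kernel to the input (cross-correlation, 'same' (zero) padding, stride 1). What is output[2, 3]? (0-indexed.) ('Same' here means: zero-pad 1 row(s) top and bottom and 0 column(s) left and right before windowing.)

18

The receptive field on the zero-padded input at this output position is [1 / 7 / 4]. Elementwise product with the kernel and sum: 1·-1 + 7·1 + 4·3.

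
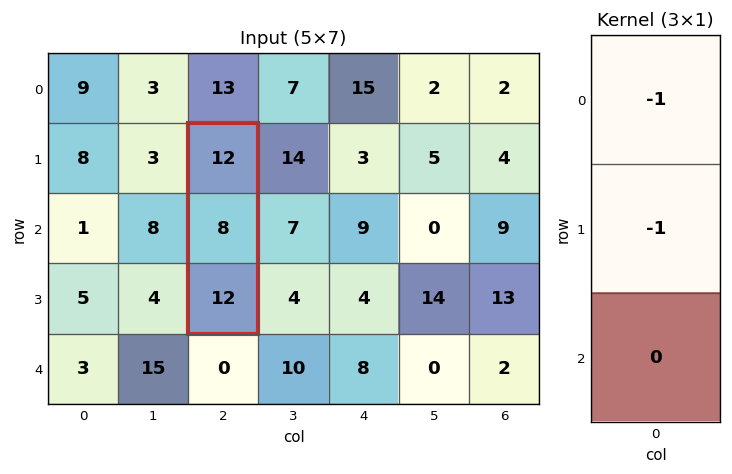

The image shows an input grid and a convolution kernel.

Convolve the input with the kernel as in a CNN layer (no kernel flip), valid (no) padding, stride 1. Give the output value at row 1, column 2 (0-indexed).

-20

The receptive field on the input at this output position is [12 / 8 / 12]. Elementwise product with the kernel and sum: 12·-1 + 8·-1.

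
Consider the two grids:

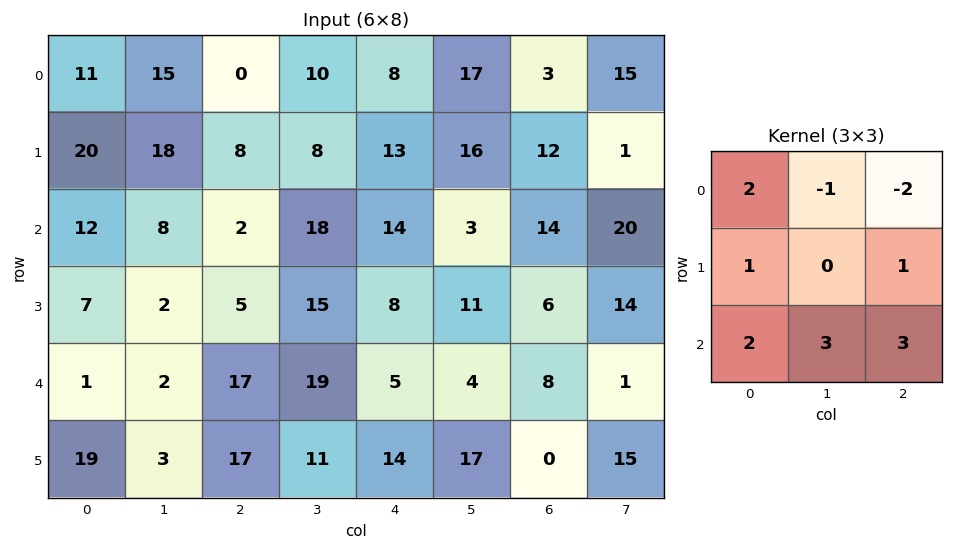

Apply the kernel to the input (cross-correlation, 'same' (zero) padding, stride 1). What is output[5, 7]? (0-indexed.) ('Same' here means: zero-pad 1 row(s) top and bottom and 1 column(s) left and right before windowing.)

The receptive field on the zero-padded input at this output position is [8 1 0 / 0 15 0 / 0 0 0]. Elementwise product with the kernel and sum: 8·2 + 1·-1 + 0·-2 + 0·1 + 0·1 + 0·2 + 0·3 + 0·3.

15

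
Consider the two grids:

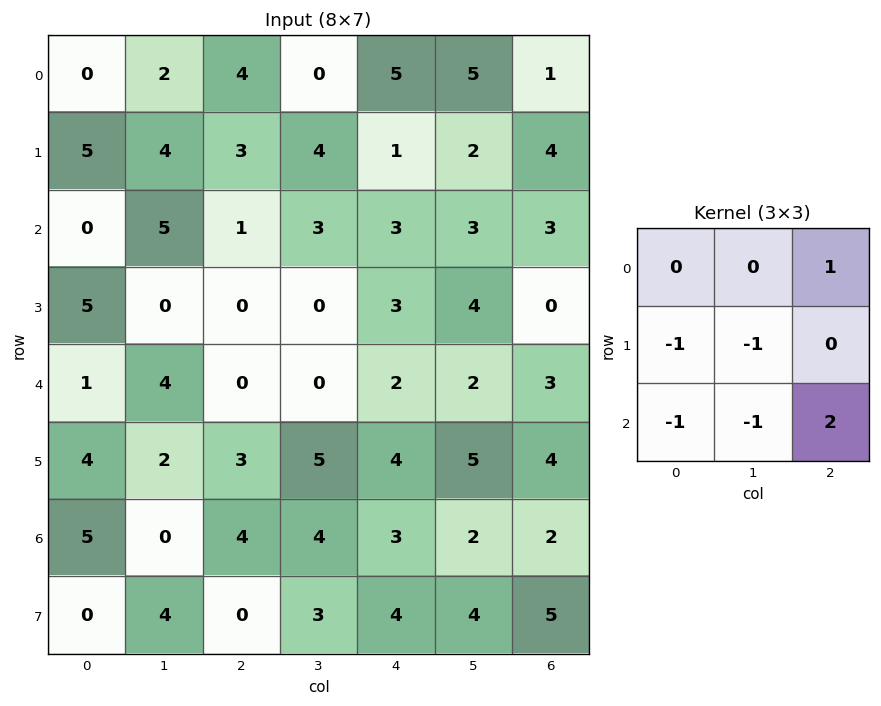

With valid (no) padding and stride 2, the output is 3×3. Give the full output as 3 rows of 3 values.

Output[0,0]: The receptive field on the input at this output position is [0 2 4 / 5 4 3 / 0 5 1]. Elementwise product with the kernel and sum: 4·1 + 5·-1 + 4·-1 + 0·-1 + 5·-1 + 1·2.

-8 0 -2
-9 7 -2
-3 -8 -7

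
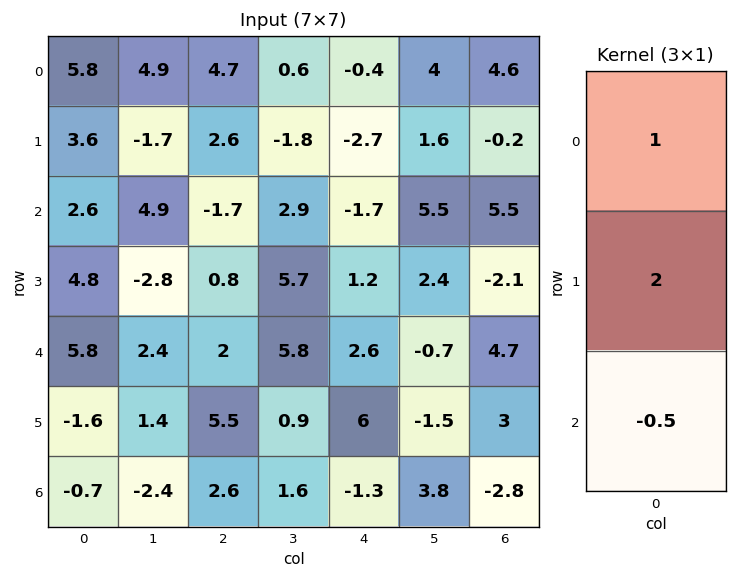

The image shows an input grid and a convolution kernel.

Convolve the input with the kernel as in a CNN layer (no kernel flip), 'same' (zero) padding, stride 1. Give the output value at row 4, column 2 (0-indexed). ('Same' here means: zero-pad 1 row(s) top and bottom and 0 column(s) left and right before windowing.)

2.05

The receptive field on the zero-padded input at this output position is [0.8 / 2 / 5.5]. Elementwise product with the kernel and sum: 0.8·1 + 2·2 + 5.5·-0.5.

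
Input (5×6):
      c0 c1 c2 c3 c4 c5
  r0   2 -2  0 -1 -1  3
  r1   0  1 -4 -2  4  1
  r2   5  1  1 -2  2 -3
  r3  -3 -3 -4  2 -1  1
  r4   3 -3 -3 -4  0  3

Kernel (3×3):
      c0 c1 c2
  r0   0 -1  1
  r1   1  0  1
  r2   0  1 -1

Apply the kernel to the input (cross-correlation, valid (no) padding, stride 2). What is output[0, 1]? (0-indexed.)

The receptive field on the input at this output position is [0 -1 -1 / -4 -2 4 / 1 -2 2]. Elementwise product with the kernel and sum: -1·-1 + -1·1 + -4·1 + 4·1 + -2·1 + 2·-1.

-4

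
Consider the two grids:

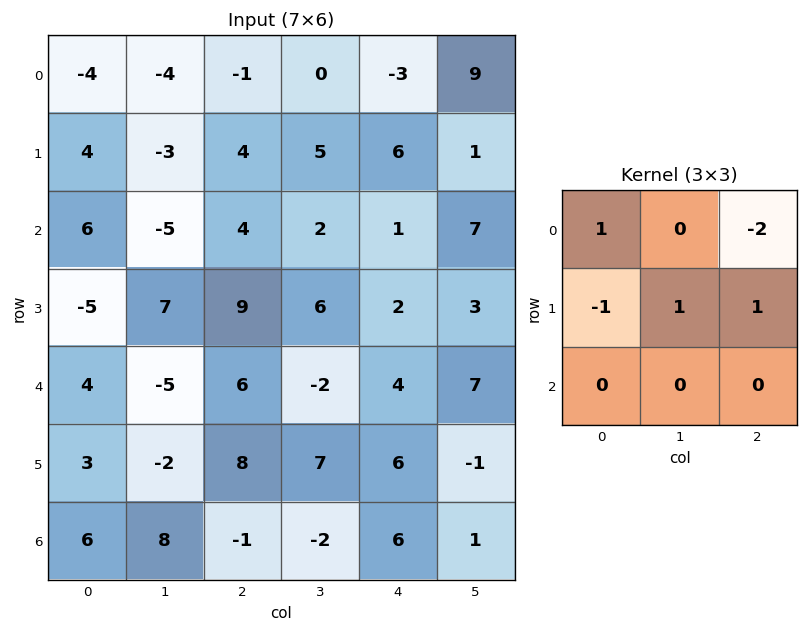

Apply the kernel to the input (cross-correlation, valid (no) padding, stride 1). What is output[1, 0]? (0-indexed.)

The receptive field on the input at this output position is [4 -3 4 / 6 -5 4 / -5 7 9]. Elementwise product with the kernel and sum: 4·1 + 4·-2 + 6·-1 + -5·1 + 4·1.

-11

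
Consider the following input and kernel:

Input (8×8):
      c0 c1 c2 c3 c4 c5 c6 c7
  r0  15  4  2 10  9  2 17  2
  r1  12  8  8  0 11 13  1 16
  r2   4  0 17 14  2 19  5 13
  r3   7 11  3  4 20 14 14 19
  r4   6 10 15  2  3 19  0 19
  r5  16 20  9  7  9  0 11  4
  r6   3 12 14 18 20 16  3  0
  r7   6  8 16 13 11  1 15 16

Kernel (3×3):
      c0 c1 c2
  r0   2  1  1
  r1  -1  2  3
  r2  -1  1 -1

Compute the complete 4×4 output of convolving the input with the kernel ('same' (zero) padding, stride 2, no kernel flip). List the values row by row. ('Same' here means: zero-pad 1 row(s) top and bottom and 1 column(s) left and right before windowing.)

46 30 12 10
24 88 73 54
56 37 105 106
76 121 90 3

Output[0,0]: The receptive field on the zero-padded input at this output position is [0 0 0 / 0 15 4 / 0 12 8]. Elementwise product with the kernel and sum: 0·2 + 0·1 + 0·1 + 0·-1 + 15·2 + 4·3 + 0·-1 + 12·1 + 8·-1.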